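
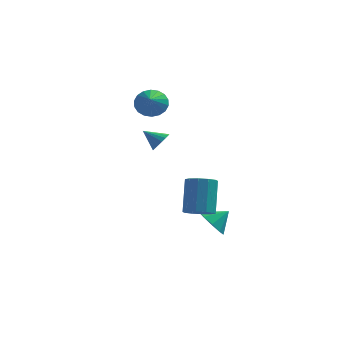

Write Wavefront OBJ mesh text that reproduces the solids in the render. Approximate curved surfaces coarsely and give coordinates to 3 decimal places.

v 1.762 -1.867 -2.451
v 2.434 -2.137 -3.066
v 2.578 -1.433 -1.749
v 2.234 -1.535 -3.205
v 1.813 -1.088 -2.992
v 1.368 -1.006 -2.525
v 1.108 -1.326 -2.024
v 1.153 -1.9 -1.722
v 1.484 -2.458 -1.761
v 1.944 -2.74 -2.123
v 2.32 -2.613 -2.638
v -2.424 3.779 3.267
v -1.919 3.427 2.583
v -2.236 2.481 4.073
v -1.639 3.613 2.816
v -1.514 3.832 3.139
v -1.57 4.04 3.487
v -1.794 4.197 3.792
v -2.144 4.271 3.992
v -2.548 4.247 4.049
v -2.929 4.131 3.95
v -3.209 3.945 3.717
v -3.333 3.727 3.394
v -3.278 3.518 3.046
v -3.053 3.362 2.741
v -2.704 3.288 2.541
v -2.299 3.311 2.484
v -1.816 3.319 0.646
v -1.418 3.272 1.208
v -2.804 3.421 1.354
v -1.429 3.596 1.146
v -1.529 3.857 0.97
v -1.694 3.995 0.719
v -1.887 3.978 0.452
v -2.064 3.81 0.229
v -2.184 3.529 0.102
v -2.219 3.201 0.099
v -2.162 2.9 0.222
v -2.026 2.695 0.442
v -1.841 2.633 0.709
v -1.651 2.728 0.961
v -1.498 2.959 1.141
v 1.455 -3.513 -0.948
v 1.96 -2.965 -1.265
v 1.871 -1.879 0.471
v 1.365 -2.427 0.788
v 1.492 -2.826 -1.376
v 1.403 -1.74 0.36
v 1.01 -2.95 -1.323
v 0.92 -1.864 0.413
v 0.697 -3.289 -1.128
v 0.608 -2.202 0.609
v 0.674 -3.713 -0.863
v 0.585 -2.627 0.873
v 0.949 -4.061 -0.631
v 0.86 -2.975 1.105
v 1.417 -4.2 -0.52
v 1.328 -3.114 1.216
v 1.9 -4.076 -0.573
v 1.81 -2.99 1.163
v 2.212 -3.738 -0.769
v 2.123 -2.651 0.968
v 2.235 -3.313 -1.033
v 2.146 -2.227 0.703
f 2 1 4
f 2 4 3
f 4 1 5
f 4 5 3
f 5 1 6
f 5 6 3
f 6 1 7
f 6 7 3
f 7 1 8
f 7 8 3
f 8 1 9
f 8 9 3
f 9 1 10
f 9 10 3
f 10 1 11
f 10 11 3
f 11 1 2
f 11 2 3
f 13 12 15
f 13 15 14
f 15 12 16
f 15 16 14
f 16 12 17
f 16 17 14
f 17 12 18
f 17 18 14
f 18 12 19
f 18 19 14
f 19 12 20
f 19 20 14
f 20 12 21
f 20 21 14
f 21 12 22
f 21 22 14
f 22 12 23
f 22 23 14
f 23 12 24
f 23 24 14
f 24 12 25
f 24 25 14
f 25 12 26
f 25 26 14
f 26 12 27
f 26 27 14
f 27 12 13
f 27 13 14
f 29 28 31
f 29 31 30
f 31 28 32
f 31 32 30
f 32 28 33
f 32 33 30
f 33 28 34
f 33 34 30
f 34 28 35
f 34 35 30
f 35 28 36
f 35 36 30
f 36 28 37
f 36 37 30
f 37 28 38
f 37 38 30
f 38 28 39
f 38 39 30
f 39 28 40
f 39 40 30
f 40 28 41
f 40 41 30
f 41 28 42
f 41 42 30
f 42 28 29
f 42 29 30
f 44 43 47
f 44 47 45
f 45 47 48
f 45 48 46
f 47 43 49
f 47 49 48
f 48 49 50
f 48 50 46
f 49 43 51
f 49 51 50
f 50 51 52
f 50 52 46
f 51 43 53
f 51 53 52
f 52 53 54
f 52 54 46
f 53 43 55
f 53 55 54
f 54 55 56
f 54 56 46
f 55 43 57
f 55 57 56
f 56 57 58
f 56 58 46
f 57 43 59
f 57 59 58
f 58 59 60
f 58 60 46
f 59 43 61
f 59 61 60
f 60 61 62
f 60 62 46
f 61 43 63
f 61 63 62
f 62 63 64
f 62 64 46
f 63 43 44
f 63 44 64
f 64 44 45
f 64 45 46



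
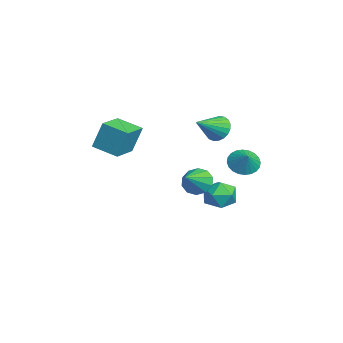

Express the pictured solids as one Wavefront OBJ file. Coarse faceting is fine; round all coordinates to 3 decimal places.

v 1.034 2.346 3.157
v 1.825 2.556 2.716
v 1.946 0.934 4.123
v 1.845 2.783 3.028
v 1.724 2.934 3.363
v 1.484 2.984 3.662
v 1.166 2.923 3.874
v 0.825 2.763 3.962
v 0.52 2.53 3.91
v 0.304 2.266 3.728
v 0.214 2.016 3.448
v 0.266 1.823 3.117
v 0.45 1.72 2.792
v 0.735 1.726 2.531
v 1.072 1.838 2.378
v 1.402 2.039 2.36
v 1.669 2.293 2.479
v 1.191 1.159 -0.907
v 1.718 1.018 -1.721
v 2.509 0.241 0.107
v 1.893 1.543 -1.473
v 1.799 1.921 -1.009
v 1.473 2.008 -0.506
v 1.039 1.771 -0.156
v 0.663 1.3 -0.093
v 0.489 0.776 -0.341
v 0.582 0.398 -0.805
v 0.908 0.311 -1.308
v 1.342 0.548 -1.658
v -1.323 -3.653 1.571
v -1.278 -3.042 3.359
v -0.357 -2.348 1.101
v -0.313 -1.737 2.889
v 0.253 -4.703 1.891
v 0.297 -4.092 3.679
v 1.218 -3.398 1.421
v 1.263 -2.787 3.209
v 0.944 3.882 0.334
v 1.422 3.15 -0.108
v 1.816 3.938 1.186
v 1.574 3.454 -0.283
v 1.629 3.824 -0.364
v 1.58 4.202 -0.339
v 1.435 4.532 -0.211
v 1.214 4.763 -0
v 0.953 4.859 0.261
v 0.69 4.807 0.534
v 0.466 4.614 0.776
v 0.314 4.31 0.951
v 0.259 3.94 1.032
v 0.308 3.562 1.007
v 0.453 3.232 0.879
v 0.674 3.002 0.669
v 0.935 2.905 0.407
v 1.198 2.957 0.135
v -1.773 3.461 -3.524
v -1.134 3.82 -2.63
v -0.746 1.9 -3.63
v -0.107 2.259 -2.736
v -1.21 1.951 -2.572
v -1.844 2.916 -2.506
v -0.036 2.804 -3.754
v -0.67 3.769 -3.688
v -0.06 3.415 -2.772
v -0.786 2.888 -2.041
v -1.094 2.832 -4.219
v -1.82 2.305 -3.488
f 2 1 4
f 2 4 3
f 4 1 5
f 4 5 3
f 5 1 6
f 5 6 3
f 6 1 7
f 6 7 3
f 7 1 8
f 7 8 3
f 8 1 9
f 8 9 3
f 9 1 10
f 9 10 3
f 10 1 11
f 10 11 3
f 11 1 12
f 11 12 3
f 12 1 13
f 12 13 3
f 13 1 14
f 13 14 3
f 14 1 15
f 14 15 3
f 15 1 16
f 15 16 3
f 16 1 17
f 16 17 3
f 17 1 2
f 17 2 3
f 19 18 21
f 19 21 20
f 21 18 22
f 21 22 20
f 22 18 23
f 22 23 20
f 23 18 24
f 23 24 20
f 24 18 25
f 24 25 20
f 25 18 26
f 25 26 20
f 26 18 27
f 26 27 20
f 27 18 28
f 27 28 20
f 28 18 29
f 28 29 20
f 29 18 19
f 29 19 20
f 31 33 30
f 34 31 30
f 30 33 32
f 32 34 30
f 31 37 33
f 35 31 34
f 35 37 31
f 33 37 32
f 36 34 32
f 32 37 36
f 36 35 34
f 37 35 36
f 39 38 41
f 39 41 40
f 41 38 42
f 41 42 40
f 42 38 43
f 42 43 40
f 43 38 44
f 43 44 40
f 44 38 45
f 44 45 40
f 45 38 46
f 45 46 40
f 46 38 47
f 46 47 40
f 47 38 48
f 47 48 40
f 48 38 49
f 48 49 40
f 49 38 50
f 49 50 40
f 50 38 51
f 50 51 40
f 51 38 52
f 51 52 40
f 52 38 53
f 52 53 40
f 53 38 54
f 53 54 40
f 54 38 55
f 54 55 40
f 55 38 39
f 55 39 40
f 56 67 61
f 56 61 57
f 56 57 63
f 56 63 66
f 56 66 67
f 57 61 65
f 61 67 60
f 67 66 58
f 66 63 62
f 63 57 64
f 59 65 60
f 59 60 58
f 59 58 62
f 59 62 64
f 59 64 65
f 60 65 61
f 58 60 67
f 62 58 66
f 64 62 63
f 65 64 57



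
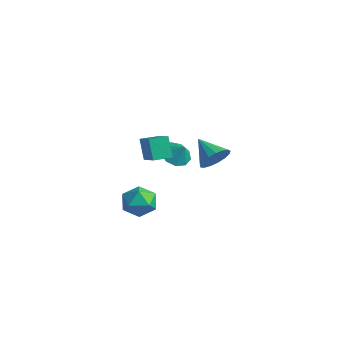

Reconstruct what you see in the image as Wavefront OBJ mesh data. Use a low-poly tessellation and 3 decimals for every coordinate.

v 1.349 -2.959 3.224
v 2.95 -3.578 4.232
v 1.707 -2.004 3.243
v 3.307 -2.622 4.251
v 1.993 -3.178 2.069
v 3.593 -3.796 3.077
v 2.35 -2.222 2.088
v 3.951 -2.841 3.096
v -1.7 -0.77 -2.913
v -0.657 -0.436 -3.058
v -1.463 -2.044 -4.142
v -0.42 -1.71 -4.287
v -0.717 -2.198 -3.342
v -0.864 -1.411 -2.583
v -1.256 -1.069 -4.617
v -1.403 -0.282 -3.858
v -0.383 -0.621 -4.112
v -0.05 -1.319 -3.324
v -2.07 -1.161 -3.876
v -1.737 -1.859 -3.088
v 1.097 2.267 -0.474
v 1.555 1.934 0.326
v -0.377 2.273 0.374
v 1.581 2.4 0.368
v 1.496 2.836 0.217
v 1.32 3.142 -0.092
v 1.092 3.247 -0.488
v 0.866 3.128 -0.881
v 0.692 2.811 -1.181
v 0.611 2.37 -1.319
v 0.642 1.906 -1.263
v 0.776 1.524 -1.026
v 0.984 1.312 -0.663
v 1.218 1.319 -0.256
v 1.424 1.544 0.101
v 0.935 -0.276 0.803
v 1.396 0.358 0.402
v 1.545 -0.204 1.617
v 0.945 0.6 0.719
v 0.489 0.433 1.074
v 0.242 -0.067 1.303
v 0.319 -0.664 1.297
v 0.685 -1.079 1.06
v 1.168 -1.118 0.703
v 1.542 -0.764 0.392
v 1.632 -0.18 0.273
f 2 4 1
f 5 2 1
f 1 4 3
f 3 5 1
f 2 8 4
f 6 2 5
f 6 8 2
f 4 8 3
f 7 5 3
f 3 8 7
f 7 6 5
f 8 6 7
f 9 20 14
f 9 14 10
f 9 10 16
f 9 16 19
f 9 19 20
f 10 14 18
f 14 20 13
f 20 19 11
f 19 16 15
f 16 10 17
f 12 18 13
f 12 13 11
f 12 11 15
f 12 15 17
f 12 17 18
f 13 18 14
f 11 13 20
f 15 11 19
f 17 15 16
f 18 17 10
f 22 21 24
f 22 24 23
f 24 21 25
f 24 25 23
f 25 21 26
f 25 26 23
f 26 21 27
f 26 27 23
f 27 21 28
f 27 28 23
f 28 21 29
f 28 29 23
f 29 21 30
f 29 30 23
f 30 21 31
f 30 31 23
f 31 21 32
f 31 32 23
f 32 21 33
f 32 33 23
f 33 21 34
f 33 34 23
f 34 21 35
f 34 35 23
f 35 21 22
f 35 22 23
f 37 36 39
f 37 39 38
f 39 36 40
f 39 40 38
f 40 36 41
f 40 41 38
f 41 36 42
f 41 42 38
f 42 36 43
f 42 43 38
f 43 36 44
f 43 44 38
f 44 36 45
f 44 45 38
f 45 36 46
f 45 46 38
f 46 36 37
f 46 37 38



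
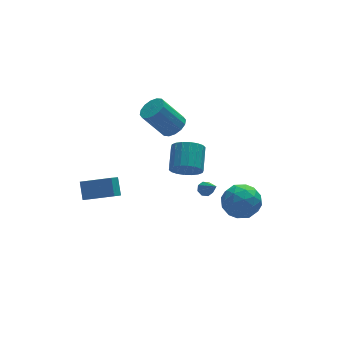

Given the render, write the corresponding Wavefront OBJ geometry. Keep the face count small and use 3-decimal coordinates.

v 3.489 0.183 -2.443
v 4.406 -0.517 -2.08
v 2.594 -1.383 -3.2
v 3.511 -2.083 -2.837
v 2.769 -1.587 -2.021
v 3.322 -0.619 -1.553
v 3.678 -1.281 -3.727
v 4.231 -0.313 -3.259
v 4.522 -1.422 -2.873
v 3.961 -1.611 -1.819
v 3.039 -0.289 -3.461
v 2.478 -0.478 -2.407
v 4.026 -0.03 -2.195
v 2.974 -1.87 -3.085
v 2.538 -1.579 -2.606
v 3.077 -1.99 -2.392
v 3.389 -0.089 -1.885
v 3.928 -0.501 -1.672
v 2.966 -1.13 -1.638
v 3.072 -1.399 -3.608
v 3.611 -1.811 -3.395
v 3.923 0.09 -2.888
v 4.462 -0.321 -2.674
v 4.034 -0.77 -3.642
v 4.634 -0.973 -2.448
v 4.107 -1.893 -2.893
v 4.205 -1.422 -3.416
v 4.531 -0.853 -3.141
v 4.303 -1.084 -1.828
v 3.777 -2.004 -2.273
v 3.341 -1.713 -1.794
v 3.666 -1.144 -1.519
v 4.372 -1.616 -2.295
v 3.223 0.104 -3.007
v 2.697 -0.816 -3.452
v 3.334 -0.756 -3.761
v 3.659 -0.187 -3.486
v 2.893 -0.007 -2.387
v 2.366 -0.927 -2.832
v 2.469 -1.047 -2.139
v 2.795 -0.478 -1.864
v 2.628 -0.284 -2.985
v -0.673 -3.451 3.345
v -0.062 -3.985 3.735
v 0.503 -2.764 4.524
v -0.107 -2.229 4.135
v 0.127 -3.859 3.405
v 0.692 -2.638 4.194
v 0.158 -3.653 3.064
v 0.723 -2.431 3.853
v 0.024 -3.406 2.778
v 0.589 -2.185 3.567
v -0.247 -3.168 2.604
v 0.318 -1.947 3.393
v -0.603 -2.987 2.577
v -0.038 -1.765 3.367
v -0.973 -2.897 2.703
v -0.408 -1.675 3.492
v -1.283 -2.916 2.956
v -0.718 -1.695 3.745
v -1.472 -3.042 3.286
v -0.907 -1.821 4.075
v -1.503 -3.249 3.627
v -0.938 -2.027 4.416
v -1.369 -3.495 3.913
v -0.804 -2.274 4.702
v -1.098 -3.733 4.087
v -0.533 -2.512 4.876
v -0.742 -3.915 4.113
v -0.177 -2.693 4.903
v -0.372 -4.005 3.988
v 0.193 -2.783 4.777
v 0.519 1.712 2.589
v 1.014 2.324 2.82
v -0.124 2.64 4.421
v -0.619 2.028 4.191
v 0.719 2.507 2.575
v -0.418 2.823 4.176
v 0.372 2.477 2.333
v -0.766 2.793 3.935
v 0.063 2.242 2.161
v -1.075 2.558 3.762
v -0.123 1.865 2.103
v -1.261 2.181 3.704
v -0.137 1.447 2.175
v -1.275 1.763 3.777
v 0.024 1.1 2.359
v -1.114 1.416 3.96
v 0.318 0.917 2.604
v -0.819 1.233 4.205
v 0.666 0.947 2.845
v -0.472 1.263 4.447
v 0.975 1.182 3.018
v -0.163 1.498 4.619
v 1.161 1.559 3.076
v 0.023 1.875 4.677
v 1.175 1.977 3.003
v 0.037 2.293 4.605
v -3.766 3.744 -4.187
v -4.373 3.078 -3.505
v -3.656 4.563 -3.289
v -4.263 3.897 -2.607
v -2.197 2.903 -3.613
v -2.804 2.237 -2.931
v -2.087 3.722 -2.715
v -2.694 3.056 -2.033
v 2.38 1.642 -3.377
v 2.877 1.699 -3.393
v 2.56 0.438 -2.203
v 2.711 1.927 -3.134
v 2.352 1.988 -3.017
v 2.009 1.846 -3.111
v 1.884 1.584 -3.36
v 2.05 1.356 -3.619
v 2.409 1.295 -3.736
v 2.751 1.438 -3.642
f 1 38 17
f 38 12 41
f 17 41 6
f 38 41 17
f 1 17 13
f 17 6 18
f 13 18 2
f 17 18 13
f 1 13 22
f 13 2 23
f 22 23 8
f 13 23 22
f 1 22 34
f 22 8 37
f 34 37 11
f 22 37 34
f 1 34 38
f 34 11 42
f 38 42 12
f 34 42 38
f 2 18 29
f 18 6 32
f 29 32 10
f 18 32 29
f 6 41 19
f 41 12 40
f 19 40 5
f 41 40 19
f 12 42 39
f 42 11 35
f 39 35 3
f 42 35 39
f 11 37 36
f 37 8 24
f 36 24 7
f 37 24 36
f 8 23 28
f 23 2 25
f 28 25 9
f 23 25 28
f 4 30 16
f 30 10 31
f 16 31 5
f 30 31 16
f 4 16 14
f 16 5 15
f 14 15 3
f 16 15 14
f 4 14 21
f 14 3 20
f 21 20 7
f 14 20 21
f 4 21 26
f 21 7 27
f 26 27 9
f 21 27 26
f 4 26 30
f 26 9 33
f 30 33 10
f 26 33 30
f 5 31 19
f 31 10 32
f 19 32 6
f 31 32 19
f 3 15 39
f 15 5 40
f 39 40 12
f 15 40 39
f 7 20 36
f 20 3 35
f 36 35 11
f 20 35 36
f 9 27 28
f 27 7 24
f 28 24 8
f 27 24 28
f 10 33 29
f 33 9 25
f 29 25 2
f 33 25 29
f 44 43 47
f 44 47 45
f 45 47 48
f 45 48 46
f 47 43 49
f 47 49 48
f 48 49 50
f 48 50 46
f 49 43 51
f 49 51 50
f 50 51 52
f 50 52 46
f 51 43 53
f 51 53 52
f 52 53 54
f 52 54 46
f 53 43 55
f 53 55 54
f 54 55 56
f 54 56 46
f 55 43 57
f 55 57 56
f 56 57 58
f 56 58 46
f 57 43 59
f 57 59 58
f 58 59 60
f 58 60 46
f 59 43 61
f 59 61 60
f 60 61 62
f 60 62 46
f 61 43 63
f 61 63 62
f 62 63 64
f 62 64 46
f 63 43 65
f 63 65 64
f 64 65 66
f 64 66 46
f 65 43 67
f 65 67 66
f 66 67 68
f 66 68 46
f 67 43 69
f 67 69 68
f 68 69 70
f 68 70 46
f 69 43 71
f 69 71 70
f 70 71 72
f 70 72 46
f 71 43 44
f 71 44 72
f 72 44 45
f 72 45 46
f 74 73 77
f 74 77 75
f 75 77 78
f 75 78 76
f 77 73 79
f 77 79 78
f 78 79 80
f 78 80 76
f 79 73 81
f 79 81 80
f 80 81 82
f 80 82 76
f 81 73 83
f 81 83 82
f 82 83 84
f 82 84 76
f 83 73 85
f 83 85 84
f 84 85 86
f 84 86 76
f 85 73 87
f 85 87 86
f 86 87 88
f 86 88 76
f 87 73 89
f 87 89 88
f 88 89 90
f 88 90 76
f 89 73 91
f 89 91 90
f 90 91 92
f 90 92 76
f 91 73 93
f 91 93 92
f 92 93 94
f 92 94 76
f 93 73 95
f 93 95 94
f 94 95 96
f 94 96 76
f 95 73 97
f 95 97 96
f 96 97 98
f 96 98 76
f 97 73 74
f 97 74 98
f 98 74 75
f 98 75 76
f 100 102 99
f 103 100 99
f 99 102 101
f 101 103 99
f 100 106 102
f 104 100 103
f 104 106 100
f 102 106 101
f 105 103 101
f 101 106 105
f 105 104 103
f 106 104 105
f 108 107 110
f 108 110 109
f 110 107 111
f 110 111 109
f 111 107 112
f 111 112 109
f 112 107 113
f 112 113 109
f 113 107 114
f 113 114 109
f 114 107 115
f 114 115 109
f 115 107 116
f 115 116 109
f 116 107 108
f 116 108 109



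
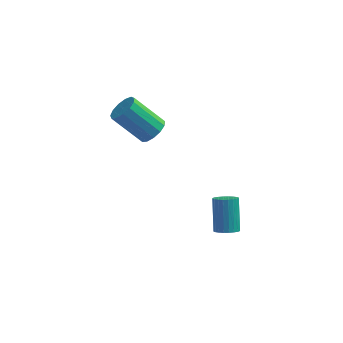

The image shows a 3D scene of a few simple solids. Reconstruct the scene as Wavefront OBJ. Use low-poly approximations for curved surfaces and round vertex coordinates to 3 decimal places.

v -2.427 1.529 1.578
v -2.005 1.041 2.034
v -3.471 1.163 3.519
v -3.893 1.651 3.062
v -1.871 1.454 2.133
v -3.337 1.576 3.618
v -1.912 1.89 2.056
v -3.378 2.012 3.541
v -2.118 2.212 1.827
v -3.584 2.334 3.312
v -2.421 2.317 1.519
v -3.887 2.439 3.003
v -2.726 2.172 1.229
v -4.192 2.294 2.714
v -2.937 1.823 1.05
v -4.403 1.944 2.535
v -2.985 1.38 1.039
v -4.451 1.502 2.523
v -2.856 0.985 1.198
v -4.322 1.107 2.683
v -2.591 0.763 1.478
v -4.057 0.885 2.963
v -2.274 0.784 1.79
v -3.74 0.906 3.275
v 1.373 -0.345 -3.937
v 1.987 -0.17 -3.983
v 1.781 0.94 -2.53
v 1.167 0.765 -2.483
v 1.876 0 -4.129
v 1.67 1.11 -2.676
v 1.689 0.118 -4.245
v 1.483 1.228 -2.792
v 1.454 0.165 -4.315
v 1.248 1.275 -2.861
v 1.207 0.135 -4.326
v 1 1.244 -2.873
v 0.984 0.031 -4.279
v 0.778 1.141 -2.826
v 0.821 -0.13 -4.179
v 0.615 0.98 -2.726
v 0.742 -0.323 -4.043
v 0.536 0.787 -2.59
v 0.759 -0.52 -3.89
v 0.553 0.59 -2.437
v 0.87 -0.69 -3.744
v 0.664 0.42 -2.291
v 1.057 -0.808 -3.628
v 0.851 0.302 -2.175
v 1.292 -0.855 -3.559
v 1.086 0.255 -2.105
v 1.54 -0.824 -3.547
v 1.333 0.285 -2.094
v 1.762 -0.721 -3.594
v 1.556 0.389 -2.141
v 1.925 -0.56 -3.694
v 1.719 0.55 -2.241
v 2.004 -0.367 -3.83
v 1.798 0.743 -2.377
f 2 1 5
f 2 5 3
f 3 5 6
f 3 6 4
f 5 1 7
f 5 7 6
f 6 7 8
f 6 8 4
f 7 1 9
f 7 9 8
f 8 9 10
f 8 10 4
f 9 1 11
f 9 11 10
f 10 11 12
f 10 12 4
f 11 1 13
f 11 13 12
f 12 13 14
f 12 14 4
f 13 1 15
f 13 15 14
f 14 15 16
f 14 16 4
f 15 1 17
f 15 17 16
f 16 17 18
f 16 18 4
f 17 1 19
f 17 19 18
f 18 19 20
f 18 20 4
f 19 1 21
f 19 21 20
f 20 21 22
f 20 22 4
f 21 1 23
f 21 23 22
f 22 23 24
f 22 24 4
f 23 1 2
f 23 2 24
f 24 2 3
f 24 3 4
f 26 25 29
f 26 29 27
f 27 29 30
f 27 30 28
f 29 25 31
f 29 31 30
f 30 31 32
f 30 32 28
f 31 25 33
f 31 33 32
f 32 33 34
f 32 34 28
f 33 25 35
f 33 35 34
f 34 35 36
f 34 36 28
f 35 25 37
f 35 37 36
f 36 37 38
f 36 38 28
f 37 25 39
f 37 39 38
f 38 39 40
f 38 40 28
f 39 25 41
f 39 41 40
f 40 41 42
f 40 42 28
f 41 25 43
f 41 43 42
f 42 43 44
f 42 44 28
f 43 25 45
f 43 45 44
f 44 45 46
f 44 46 28
f 45 25 47
f 45 47 46
f 46 47 48
f 46 48 28
f 47 25 49
f 47 49 48
f 48 49 50
f 48 50 28
f 49 25 51
f 49 51 50
f 50 51 52
f 50 52 28
f 51 25 53
f 51 53 52
f 52 53 54
f 52 54 28
f 53 25 55
f 53 55 54
f 54 55 56
f 54 56 28
f 55 25 57
f 55 57 56
f 56 57 58
f 56 58 28
f 57 25 26
f 57 26 58
f 58 26 27
f 58 27 28



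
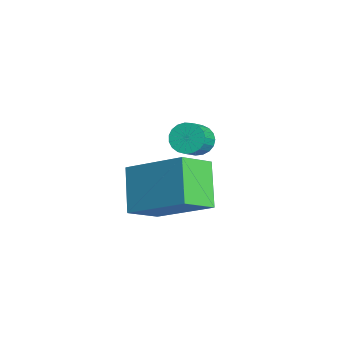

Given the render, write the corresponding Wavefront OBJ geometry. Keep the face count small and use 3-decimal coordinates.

v 1.307 -1.182 -2.245
v 2.634 0.042 -1.115
v 0.986 -0.194 -2.939
v 2.312 1.031 -1.809
v 2.468 -1.511 -3.251
v 3.794 -0.286 -2.121
v 2.146 -0.522 -3.945
v 3.473 0.702 -2.815
v -0.533 1.62 -3.103
v -0.107 1.652 -3.465
v 0.499 1.113 -2.799
v 0.073 1.08 -2.437
v -0.077 1.844 -3.337
v 0.53 1.305 -2.671
v -0.125 1.998 -3.168
v 0.481 1.458 -2.503
v -0.244 2.086 -2.989
v 0.362 1.546 -2.323
v -0.413 2.093 -2.829
v 0.193 1.553 -2.163
v -0.603 2.019 -2.716
v 0.004 1.479 -2.05
v -0.781 1.875 -2.67
v -0.174 1.336 -2.005
v -0.916 1.688 -2.699
v -0.309 1.148 -2.034
v -0.984 1.488 -2.798
v -0.378 0.949 -2.132
v -0.975 1.312 -2.95
v -0.369 0.772 -2.284
v -0.89 1.189 -3.128
v -0.283 0.649 -2.462
v -0.743 1.14 -3.301
v -0.136 0.6 -2.636
v -0.559 1.174 -3.441
v 0.048 0.634 -2.775
v -0.371 1.285 -3.522
v 0.235 0.746 -2.856
v -0.212 1.455 -3.53
v 0.395 0.915 -2.865
f 2 4 1
f 5 2 1
f 1 4 3
f 3 5 1
f 2 8 4
f 6 2 5
f 6 8 2
f 4 8 3
f 7 5 3
f 3 8 7
f 7 6 5
f 8 6 7
f 10 9 13
f 10 13 11
f 11 13 14
f 11 14 12
f 13 9 15
f 13 15 14
f 14 15 16
f 14 16 12
f 15 9 17
f 15 17 16
f 16 17 18
f 16 18 12
f 17 9 19
f 17 19 18
f 18 19 20
f 18 20 12
f 19 9 21
f 19 21 20
f 20 21 22
f 20 22 12
f 21 9 23
f 21 23 22
f 22 23 24
f 22 24 12
f 23 9 25
f 23 25 24
f 24 25 26
f 24 26 12
f 25 9 27
f 25 27 26
f 26 27 28
f 26 28 12
f 27 9 29
f 27 29 28
f 28 29 30
f 28 30 12
f 29 9 31
f 29 31 30
f 30 31 32
f 30 32 12
f 31 9 33
f 31 33 32
f 32 33 34
f 32 34 12
f 33 9 35
f 33 35 34
f 34 35 36
f 34 36 12
f 35 9 37
f 35 37 36
f 36 37 38
f 36 38 12
f 37 9 39
f 37 39 38
f 38 39 40
f 38 40 12
f 39 9 10
f 39 10 40
f 40 10 11
f 40 11 12



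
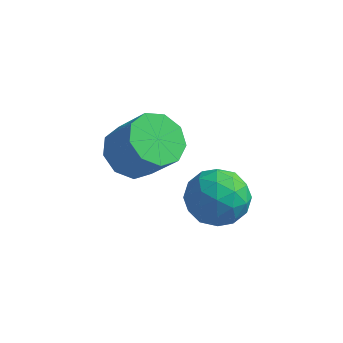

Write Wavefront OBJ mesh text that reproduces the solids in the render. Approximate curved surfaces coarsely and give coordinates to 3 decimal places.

v 0.69 -3.413 0.175
v 1.385 -2.847 -0.241
v 1.215 -4.673 -0.659
v 1.91 -4.107 -1.075
v 1.966 -4.332 -0.115
v 1.642 -3.554 0.401
v 0.958 -3.966 -1.301
v 0.634 -3.188 -0.785
v 1.551 -3.189 -1.154
v 2.174 -3.415 -0.42
v 0.426 -4.105 -0.48
v 1.049 -4.331 0.254
v 0.992 -3.02 0.04
v 1.608 -4.5 -0.94
v 1.642 -4.633 -0.376
v 2.05 -4.3 -0.621
v 1.142 -3.435 0.418
v 1.551 -3.102 0.173
v 1.893 -3.975 0.247
v 1.049 -4.418 -1.073
v 1.458 -4.085 -1.318
v 0.55 -3.22 -0.279
v 0.958 -2.887 -0.524
v 0.707 -3.545 -1.147
v 1.498 -2.888 -0.741
v 1.806 -3.628 -1.231
v 1.246 -3.546 -1.364
v 1.056 -3.088 -1.061
v 1.864 -3.021 -0.31
v 2.172 -3.761 -0.8
v 2.205 -3.894 -0.236
v 2.015 -3.436 0.068
v 1.961 -3.222 -0.846
v 0.428 -3.759 -0.1
v 0.736 -4.499 -0.59
v 0.585 -4.084 -0.968
v 0.395 -3.626 -0.664
v 0.794 -3.892 0.331
v 1.102 -4.632 -0.159
v 1.544 -4.432 0.161
v 1.354 -3.974 0.464
v 0.639 -4.298 -0.054
v -1.722 -2.822 -0.417
v -1.046 -2.368 -0.866
v -0.121 -2.585 0.308
v -0.798 -3.038 0.757
v -1.389 -1.96 -0.52
v -0.464 -2.176 0.654
v -1.888 -1.954 -0.126
v -0.964 -2.171 1.048
v -2.31 -2.354 0.132
v -1.385 -2.571 1.306
v -2.457 -2.973 0.133
v -1.532 -3.19 1.307
v -2.26 -3.521 -0.123
v -1.335 -3.738 1.051
v -1.811 -3.742 -0.517
v -0.887 -3.959 0.657
v -1.321 -3.532 -0.864
v -0.397 -3.749 0.31
v -1.019 -2.989 -1.002
v -0.094 -3.206 0.172
f 1 38 17
f 38 12 41
f 17 41 6
f 38 41 17
f 1 17 13
f 17 6 18
f 13 18 2
f 17 18 13
f 1 13 22
f 13 2 23
f 22 23 8
f 13 23 22
f 1 22 34
f 22 8 37
f 34 37 11
f 22 37 34
f 1 34 38
f 34 11 42
f 38 42 12
f 34 42 38
f 2 18 29
f 18 6 32
f 29 32 10
f 18 32 29
f 6 41 19
f 41 12 40
f 19 40 5
f 41 40 19
f 12 42 39
f 42 11 35
f 39 35 3
f 42 35 39
f 11 37 36
f 37 8 24
f 36 24 7
f 37 24 36
f 8 23 28
f 23 2 25
f 28 25 9
f 23 25 28
f 4 30 16
f 30 10 31
f 16 31 5
f 30 31 16
f 4 16 14
f 16 5 15
f 14 15 3
f 16 15 14
f 4 14 21
f 14 3 20
f 21 20 7
f 14 20 21
f 4 21 26
f 21 7 27
f 26 27 9
f 21 27 26
f 4 26 30
f 26 9 33
f 30 33 10
f 26 33 30
f 5 31 19
f 31 10 32
f 19 32 6
f 31 32 19
f 3 15 39
f 15 5 40
f 39 40 12
f 15 40 39
f 7 20 36
f 20 3 35
f 36 35 11
f 20 35 36
f 9 27 28
f 27 7 24
f 28 24 8
f 27 24 28
f 10 33 29
f 33 9 25
f 29 25 2
f 33 25 29
f 44 43 47
f 44 47 45
f 45 47 48
f 45 48 46
f 47 43 49
f 47 49 48
f 48 49 50
f 48 50 46
f 49 43 51
f 49 51 50
f 50 51 52
f 50 52 46
f 51 43 53
f 51 53 52
f 52 53 54
f 52 54 46
f 53 43 55
f 53 55 54
f 54 55 56
f 54 56 46
f 55 43 57
f 55 57 56
f 56 57 58
f 56 58 46
f 57 43 59
f 57 59 58
f 58 59 60
f 58 60 46
f 59 43 61
f 59 61 60
f 60 61 62
f 60 62 46
f 61 43 44
f 61 44 62
f 62 44 45
f 62 45 46



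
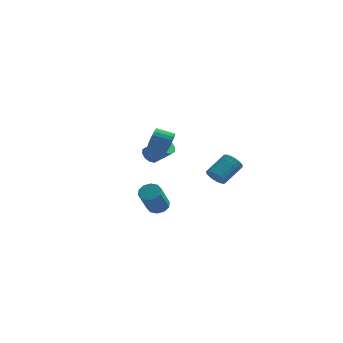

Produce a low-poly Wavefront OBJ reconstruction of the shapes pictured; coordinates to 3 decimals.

v 1.387 2.662 -1.211
v 1.929 2.601 -1.6
v 2.675 3.737 -0.738
v 2.133 3.798 -0.349
v 1.771 2.811 -1.74
v 2.517 3.947 -0.877
v 1.536 2.992 -1.775
v 2.282 4.128 -0.913
v 1.272 3.107 -1.698
v 2.018 4.244 -0.836
v 1.031 3.134 -1.525
v 1.777 4.271 -0.663
v 0.86 3.068 -1.29
v 1.606 4.204 -0.428
v 0.793 2.921 -1.039
v 1.54 4.057 -0.177
v 0.845 2.723 -0.822
v 1.591 3.859 0.04
v 1.003 2.513 -0.683
v 1.749 3.649 0.18
v 1.238 2.332 -0.647
v 1.984 3.468 0.215
v 1.502 2.216 -0.724
v 2.248 3.353 0.138
v 1.743 2.189 -0.897
v 2.489 3.326 -0.035
v 1.914 2.256 -1.132
v 2.66 3.392 -0.27
v 1.98 2.403 -1.383
v 2.727 3.539 -0.521
v -2.658 3.781 -0.394
v -2.332 3.505 -0.843
v -1.276 3.243 0.084
v -1.602 3.519 0.534
v -2.241 3.877 -0.842
v -1.184 3.615 0.085
v -2.309 4.213 -0.669
v -1.253 3.951 0.258
v -2.511 4.383 -0.392
v -1.454 4.121 0.536
v -2.769 4.324 -0.115
v -1.712 4.062 0.813
v -2.984 4.057 0.056
v -1.928 3.795 0.983
v -3.076 3.685 0.055
v -2.019 3.423 0.982
v -3.007 3.349 -0.118
v -1.951 3.087 0.809
v -2.806 3.179 -0.396
v -1.749 2.917 0.532
v -2.548 3.238 -0.673
v -1.491 2.976 0.255
v -0.391 -3.16 -0.838
v 0.045 -3.573 -1.06
v -0.154 -4.553 0.376
v -0.589 -4.14 0.598
v 0.234 -3.299 -0.846
v 0.035 -4.279 0.589
v 0.185 -2.971 -0.63
v -0.014 -3.952 0.806
v -0.085 -2.716 -0.493
v -0.283 -3.697 0.943
v -0.471 -2.63 -0.487
v -0.669 -3.611 0.948
v -0.826 -2.747 -0.616
v -1.025 -3.727 0.82
v -1.015 -3.021 -0.829
v -1.214 -4.001 0.606
v -0.966 -3.348 -1.046
v -1.165 -4.329 0.39
v -0.697 -3.603 -1.183
v -0.895 -4.584 0.253
v -0.311 -3.689 -1.188
v -0.509 -4.67 0.247
v -0.649 0.535 2.153
v -0.455 0.232 2.754
v -1.478 0.203 3.068
v -1.671 0.505 2.467
v -0.443 0.515 2.821
v -1.465 0.486 3.136
v -0.466 0.801 2.774
v -1.488 0.772 3.088
v -0.52 1.041 2.618
v -1.542 1.012 2.933
v -0.597 1.194 2.383
v -1.619 1.164 2.697
v -0.683 1.232 2.107
v -1.705 1.203 2.422
v -0.763 1.15 1.84
v -1.785 1.121 2.154
v -0.823 0.962 1.626
v -1.845 0.933 1.941
v -0.853 0.699 1.504
v -1.875 0.67 1.818
v -0.848 0.409 1.494
v -1.87 0.379 1.808
v -0.808 0.14 1.597
v -1.831 0.11 1.912
v -0.741 -0.061 1.797
v -1.763 -0.09 2.112
v -0.658 -0.159 2.058
v -1.68 -0.188 2.373
v -0.573 -0.137 2.336
v -1.596 -0.166 2.65
v -0.502 0.002 2.582
v -1.524 -0.028 2.896
f 2 1 5
f 2 5 3
f 3 5 6
f 3 6 4
f 5 1 7
f 5 7 6
f 6 7 8
f 6 8 4
f 7 1 9
f 7 9 8
f 8 9 10
f 8 10 4
f 9 1 11
f 9 11 10
f 10 11 12
f 10 12 4
f 11 1 13
f 11 13 12
f 12 13 14
f 12 14 4
f 13 1 15
f 13 15 14
f 14 15 16
f 14 16 4
f 15 1 17
f 15 17 16
f 16 17 18
f 16 18 4
f 17 1 19
f 17 19 18
f 18 19 20
f 18 20 4
f 19 1 21
f 19 21 20
f 20 21 22
f 20 22 4
f 21 1 23
f 21 23 22
f 22 23 24
f 22 24 4
f 23 1 25
f 23 25 24
f 24 25 26
f 24 26 4
f 25 1 27
f 25 27 26
f 26 27 28
f 26 28 4
f 27 1 29
f 27 29 28
f 28 29 30
f 28 30 4
f 29 1 2
f 29 2 30
f 30 2 3
f 30 3 4
f 32 31 35
f 32 35 33
f 33 35 36
f 33 36 34
f 35 31 37
f 35 37 36
f 36 37 38
f 36 38 34
f 37 31 39
f 37 39 38
f 38 39 40
f 38 40 34
f 39 31 41
f 39 41 40
f 40 41 42
f 40 42 34
f 41 31 43
f 41 43 42
f 42 43 44
f 42 44 34
f 43 31 45
f 43 45 44
f 44 45 46
f 44 46 34
f 45 31 47
f 45 47 46
f 46 47 48
f 46 48 34
f 47 31 49
f 47 49 48
f 48 49 50
f 48 50 34
f 49 31 51
f 49 51 50
f 50 51 52
f 50 52 34
f 51 31 32
f 51 32 52
f 52 32 33
f 52 33 34
f 54 53 57
f 54 57 55
f 55 57 58
f 55 58 56
f 57 53 59
f 57 59 58
f 58 59 60
f 58 60 56
f 59 53 61
f 59 61 60
f 60 61 62
f 60 62 56
f 61 53 63
f 61 63 62
f 62 63 64
f 62 64 56
f 63 53 65
f 63 65 64
f 64 65 66
f 64 66 56
f 65 53 67
f 65 67 66
f 66 67 68
f 66 68 56
f 67 53 69
f 67 69 68
f 68 69 70
f 68 70 56
f 69 53 71
f 69 71 70
f 70 71 72
f 70 72 56
f 71 53 73
f 71 73 72
f 72 73 74
f 72 74 56
f 73 53 54
f 73 54 74
f 74 54 55
f 74 55 56
f 76 75 79
f 76 79 77
f 77 79 80
f 77 80 78
f 79 75 81
f 79 81 80
f 80 81 82
f 80 82 78
f 81 75 83
f 81 83 82
f 82 83 84
f 82 84 78
f 83 75 85
f 83 85 84
f 84 85 86
f 84 86 78
f 85 75 87
f 85 87 86
f 86 87 88
f 86 88 78
f 87 75 89
f 87 89 88
f 88 89 90
f 88 90 78
f 89 75 91
f 89 91 90
f 90 91 92
f 90 92 78
f 91 75 93
f 91 93 92
f 92 93 94
f 92 94 78
f 93 75 95
f 93 95 94
f 94 95 96
f 94 96 78
f 95 75 97
f 95 97 96
f 96 97 98
f 96 98 78
f 97 75 99
f 97 99 98
f 98 99 100
f 98 100 78
f 99 75 101
f 99 101 100
f 100 101 102
f 100 102 78
f 101 75 103
f 101 103 102
f 102 103 104
f 102 104 78
f 103 75 105
f 103 105 104
f 104 105 106
f 104 106 78
f 105 75 76
f 105 76 106
f 106 76 77
f 106 77 78



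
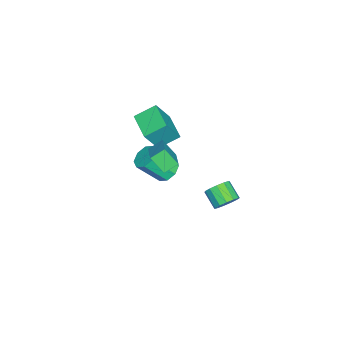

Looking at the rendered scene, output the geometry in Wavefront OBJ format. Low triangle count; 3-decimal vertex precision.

v -1.89 -3.037 0.75
v -2.491 -2.062 1.385
v -0.652 -2.095 0.475
v -1.254 -1.119 1.11
v -1.186 -3.541 2.19
v -1.788 -2.565 2.825
v 0.051 -2.598 1.915
v -0.55 -1.623 2.55
v 2.72 -1.515 3.738
v 2.27 -0.949 4.165
v 2.867 -0.793 2.935
v 2.417 -0.226 3.362
v 4.103 -0.974 4.478
v 3.653 -0.407 4.905
v 4.25 -0.251 3.675
v 3.8 0.315 4.102
v -0.326 1.622 -2.763
v 0.267 1.409 -2.416
v -0.34 0.704 -1.81
v -0.934 0.918 -2.157
v 0.117 1.721 -2.204
v -0.49 1.016 -1.598
v -0.174 2.001 -2.169
v -0.782 1.296 -1.564
v -0.514 2.161 -2.323
v -1.121 1.456 -1.718
v -0.794 2.15 -2.617
v -1.401 1.445 -2.011
v -0.925 1.972 -2.957
v -1.533 1.267 -2.351
v -0.867 1.682 -3.235
v -1.474 0.978 -2.629
v -0.636 1.374 -3.363
v -1.244 0.669 -2.758
v -0.308 1.144 -3.301
v -0.915 0.44 -2.695
v 0.015 1.067 -3.068
v -0.592 0.362 -2.462
v 0.229 1.165 -2.738
v -0.378 0.46 -2.132
v -1.612 -1.895 -2.271
v -0.884 -1.701 -2.368
v -0.42 -2.79 -1.066
v -1.148 -2.985 -0.969
v -1.157 -1.359 -1.985
v -0.692 -2.448 -0.683
v -1.696 -1.331 -1.769
v -1.232 -2.42 -0.467
v -2.186 -1.634 -1.847
v -1.722 -2.723 -0.545
v -2.34 -2.09 -2.174
v -1.876 -3.179 -0.872
v -2.068 -2.432 -2.557
v -1.603 -3.521 -1.255
v -1.528 -2.46 -2.773
v -1.064 -3.549 -1.471
v -1.038 -2.157 -2.695
v -0.574 -3.246 -1.393
f 2 4 1
f 5 2 1
f 1 4 3
f 3 5 1
f 2 8 4
f 6 2 5
f 6 8 2
f 4 8 3
f 7 5 3
f 3 8 7
f 7 6 5
f 8 6 7
f 10 12 9
f 13 10 9
f 9 12 11
f 11 13 9
f 10 16 12
f 14 10 13
f 14 16 10
f 12 16 11
f 15 13 11
f 11 16 15
f 15 14 13
f 16 14 15
f 18 17 21
f 18 21 19
f 19 21 22
f 19 22 20
f 21 17 23
f 21 23 22
f 22 23 24
f 22 24 20
f 23 17 25
f 23 25 24
f 24 25 26
f 24 26 20
f 25 17 27
f 25 27 26
f 26 27 28
f 26 28 20
f 27 17 29
f 27 29 28
f 28 29 30
f 28 30 20
f 29 17 31
f 29 31 30
f 30 31 32
f 30 32 20
f 31 17 33
f 31 33 32
f 32 33 34
f 32 34 20
f 33 17 35
f 33 35 34
f 34 35 36
f 34 36 20
f 35 17 37
f 35 37 36
f 36 37 38
f 36 38 20
f 37 17 39
f 37 39 38
f 38 39 40
f 38 40 20
f 39 17 18
f 39 18 40
f 40 18 19
f 40 19 20
f 42 41 45
f 42 45 43
f 43 45 46
f 43 46 44
f 45 41 47
f 45 47 46
f 46 47 48
f 46 48 44
f 47 41 49
f 47 49 48
f 48 49 50
f 48 50 44
f 49 41 51
f 49 51 50
f 50 51 52
f 50 52 44
f 51 41 53
f 51 53 52
f 52 53 54
f 52 54 44
f 53 41 55
f 53 55 54
f 54 55 56
f 54 56 44
f 55 41 57
f 55 57 56
f 56 57 58
f 56 58 44
f 57 41 42
f 57 42 58
f 58 42 43
f 58 43 44



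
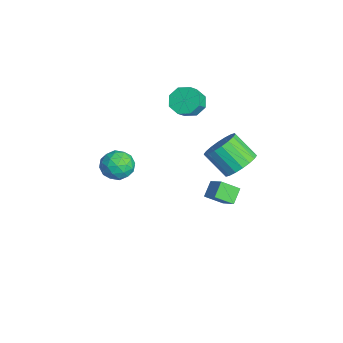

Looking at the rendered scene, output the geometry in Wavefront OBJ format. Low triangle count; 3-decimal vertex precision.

v -3.814 0.394 3.132
v -3.357 -0.039 2.461
v -2.749 -0.507 3.178
v -3.206 -0.074 3.848
v -3.07 0.583 2.624
v -2.462 0.115 3.341
v -3.219 1.094 3.085
v -2.611 0.626 3.801
v -3.716 1.196 3.573
v -3.108 0.727 4.289
v -4.271 0.827 3.802
v -3.663 0.359 4.519
v -4.558 0.205 3.639
v -3.95 -0.263 4.356
v -4.409 -0.306 3.179
v -3.801 -0.774 3.895
v -3.912 -0.407 2.691
v -3.304 -0.876 3.407
v -3.356 -2.941 -0.435
v -2.424 -3.348 -0.354
v -3.796 -4.152 -1.466
v -2.864 -4.559 -1.385
v -3.5 -4.578 -0.587
v -3.227 -3.829 0.05
v -2.993 -3.671 -1.87
v -2.72 -2.922 -1.233
v -2.2 -3.799 -1.241
v -2.513 -4.36 -0.449
v -3.707 -3.14 -1.371
v -4.02 -3.701 -0.579
v -2.851 -3.038 -0.304
v -3.369 -4.462 -1.516
v -3.742 -4.473 -1.047
v -3.195 -4.712 -1
v -3.323 -3.321 -0.067
v -2.776 -3.56 -0.019
v -3.408 -4.283 -0.156
v -3.444 -3.94 -1.801
v -2.897 -4.179 -1.753
v -3.025 -2.788 -0.82
v -2.478 -3.027 -0.773
v -2.812 -3.217 -1.664
v -2.172 -3.543 -0.778
v -2.43 -4.255 -1.384
v -2.506 -3.732 -1.669
v -2.346 -3.292 -1.294
v -2.356 -3.872 -0.312
v -2.615 -4.584 -0.918
v -2.988 -4.595 -0.449
v -2.828 -4.155 -0.075
v -2.224 -4.137 -0.833
v -3.605 -2.916 -0.902
v -3.864 -3.628 -1.508
v -3.392 -3.345 -1.745
v -3.232 -2.905 -1.371
v -3.79 -3.245 -0.436
v -4.048 -3.957 -1.042
v -3.874 -4.208 -0.526
v -3.714 -3.768 -0.151
v -3.996 -3.363 -0.987
v -2.301 0.869 -3.684
v -2.983 1.372 -3.031
v -2.178 1.897 -4.348
v -2.86 2.4 -3.695
v -1.3 1.24 -2.925
v -1.982 1.743 -2.272
v -1.177 2.268 -3.589
v -1.859 2.771 -2.936
v 1.232 2.034 1.792
v 2.12 1.931 2.362
v 1.256 0.982 3.537
v 0.368 1.086 2.968
v 1.928 2.324 2.538
v 1.064 1.376 3.713
v 1.598 2.66 2.566
v 0.734 1.711 3.741
v 1.195 2.872 2.441
v 0.331 1.923 3.616
v 0.8 2.918 2.188
v -0.064 1.969 3.363
v 0.49 2.789 1.856
v -0.374 1.841 3.031
v 0.328 2.51 1.512
v -0.536 1.562 2.687
v 0.344 2.138 1.223
v -0.52 1.189 2.398
v 0.536 1.744 1.047
v -0.328 0.796 2.222
v 0.866 1.409 1.019
v 0.002 0.46 2.194
v 1.269 1.197 1.144
v 0.405 0.248 2.319
v 1.664 1.151 1.397
v 0.8 0.202 2.572
v 1.974 1.279 1.729
v 1.11 0.331 2.904
v 2.136 1.558 2.073
v 1.272 0.61 3.248
f 2 1 5
f 2 5 3
f 3 5 6
f 3 6 4
f 5 1 7
f 5 7 6
f 6 7 8
f 6 8 4
f 7 1 9
f 7 9 8
f 8 9 10
f 8 10 4
f 9 1 11
f 9 11 10
f 10 11 12
f 10 12 4
f 11 1 13
f 11 13 12
f 12 13 14
f 12 14 4
f 13 1 15
f 13 15 14
f 14 15 16
f 14 16 4
f 15 1 17
f 15 17 16
f 16 17 18
f 16 18 4
f 17 1 2
f 17 2 18
f 18 2 3
f 18 3 4
f 19 56 35
f 56 30 59
f 35 59 24
f 56 59 35
f 19 35 31
f 35 24 36
f 31 36 20
f 35 36 31
f 19 31 40
f 31 20 41
f 40 41 26
f 31 41 40
f 19 40 52
f 40 26 55
f 52 55 29
f 40 55 52
f 19 52 56
f 52 29 60
f 56 60 30
f 52 60 56
f 20 36 47
f 36 24 50
f 47 50 28
f 36 50 47
f 24 59 37
f 59 30 58
f 37 58 23
f 59 58 37
f 30 60 57
f 60 29 53
f 57 53 21
f 60 53 57
f 29 55 54
f 55 26 42
f 54 42 25
f 55 42 54
f 26 41 46
f 41 20 43
f 46 43 27
f 41 43 46
f 22 48 34
f 48 28 49
f 34 49 23
f 48 49 34
f 22 34 32
f 34 23 33
f 32 33 21
f 34 33 32
f 22 32 39
f 32 21 38
f 39 38 25
f 32 38 39
f 22 39 44
f 39 25 45
f 44 45 27
f 39 45 44
f 22 44 48
f 44 27 51
f 48 51 28
f 44 51 48
f 23 49 37
f 49 28 50
f 37 50 24
f 49 50 37
f 21 33 57
f 33 23 58
f 57 58 30
f 33 58 57
f 25 38 54
f 38 21 53
f 54 53 29
f 38 53 54
f 27 45 46
f 45 25 42
f 46 42 26
f 45 42 46
f 28 51 47
f 51 27 43
f 47 43 20
f 51 43 47
f 62 64 61
f 65 62 61
f 61 64 63
f 63 65 61
f 62 68 64
f 66 62 65
f 66 68 62
f 64 68 63
f 67 65 63
f 63 68 67
f 67 66 65
f 68 66 67
f 70 69 73
f 70 73 71
f 71 73 74
f 71 74 72
f 73 69 75
f 73 75 74
f 74 75 76
f 74 76 72
f 75 69 77
f 75 77 76
f 76 77 78
f 76 78 72
f 77 69 79
f 77 79 78
f 78 79 80
f 78 80 72
f 79 69 81
f 79 81 80
f 80 81 82
f 80 82 72
f 81 69 83
f 81 83 82
f 82 83 84
f 82 84 72
f 83 69 85
f 83 85 84
f 84 85 86
f 84 86 72
f 85 69 87
f 85 87 86
f 86 87 88
f 86 88 72
f 87 69 89
f 87 89 88
f 88 89 90
f 88 90 72
f 89 69 91
f 89 91 90
f 90 91 92
f 90 92 72
f 91 69 93
f 91 93 92
f 92 93 94
f 92 94 72
f 93 69 95
f 93 95 94
f 94 95 96
f 94 96 72
f 95 69 97
f 95 97 96
f 96 97 98
f 96 98 72
f 97 69 70
f 97 70 98
f 98 70 71
f 98 71 72



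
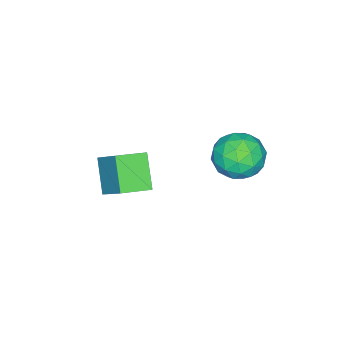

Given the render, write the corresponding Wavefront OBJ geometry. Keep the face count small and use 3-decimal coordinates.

v 3.71 -1.644 -3.135
v 3.062 -2.234 -2.258
v 4.151 -0.724 -2.191
v 3.503 -1.314 -1.314
v 4.477 -2.206 -2.946
v 3.829 -2.796 -2.069
v 4.918 -1.286 -2.002
v 4.27 -1.876 -1.125
v 2.979 1.257 -0.272
v 3.278 0.76 -0.867
v 1.902 1.52 -1.033
v 2.201 1.023 -1.628
v 1.936 0.699 -0.911
v 2.601 0.536 -0.44
v 2.579 1.744 -1.46
v 3.244 1.581 -0.989
v 3.031 1.061 -1.601
v 2.633 0.415 -1.262
v 2.547 1.865 -0.638
v 2.149 1.219 -0.299
v 3.222 0.985 -0.503
v 1.958 1.295 -1.397
v 1.801 1.104 -0.976
v 1.977 0.812 -1.325
v 2.825 0.854 -0.252
v 3 0.562 -0.602
v 2.212 0.526 -0.627
v 2.18 1.718 -1.298
v 2.355 1.426 -1.648
v 3.203 1.468 -0.575
v 3.379 1.176 -0.924
v 2.968 1.754 -1.273
v 3.253 0.87 -1.284
v 2.621 1.025 -1.731
v 2.843 1.448 -1.632
v 3.234 1.353 -1.356
v 3.019 0.491 -1.084
v 2.387 0.645 -1.532
v 2.231 0.455 -1.11
v 2.622 0.359 -0.834
v 2.874 0.667 -1.516
v 2.793 1.635 -0.368
v 2.161 1.789 -0.816
v 2.558 1.921 -1.066
v 2.949 1.825 -0.79
v 2.559 1.255 -0.169
v 1.927 1.41 -0.616
v 1.946 0.927 -0.544
v 2.337 0.832 -0.268
v 2.306 1.613 -0.384
f 2 4 1
f 5 2 1
f 1 4 3
f 3 5 1
f 2 8 4
f 6 2 5
f 6 8 2
f 4 8 3
f 7 5 3
f 3 8 7
f 7 6 5
f 8 6 7
f 9 46 25
f 46 20 49
f 25 49 14
f 46 49 25
f 9 25 21
f 25 14 26
f 21 26 10
f 25 26 21
f 9 21 30
f 21 10 31
f 30 31 16
f 21 31 30
f 9 30 42
f 30 16 45
f 42 45 19
f 30 45 42
f 9 42 46
f 42 19 50
f 46 50 20
f 42 50 46
f 10 26 37
f 26 14 40
f 37 40 18
f 26 40 37
f 14 49 27
f 49 20 48
f 27 48 13
f 49 48 27
f 20 50 47
f 50 19 43
f 47 43 11
f 50 43 47
f 19 45 44
f 45 16 32
f 44 32 15
f 45 32 44
f 16 31 36
f 31 10 33
f 36 33 17
f 31 33 36
f 12 38 24
f 38 18 39
f 24 39 13
f 38 39 24
f 12 24 22
f 24 13 23
f 22 23 11
f 24 23 22
f 12 22 29
f 22 11 28
f 29 28 15
f 22 28 29
f 12 29 34
f 29 15 35
f 34 35 17
f 29 35 34
f 12 34 38
f 34 17 41
f 38 41 18
f 34 41 38
f 13 39 27
f 39 18 40
f 27 40 14
f 39 40 27
f 11 23 47
f 23 13 48
f 47 48 20
f 23 48 47
f 15 28 44
f 28 11 43
f 44 43 19
f 28 43 44
f 17 35 36
f 35 15 32
f 36 32 16
f 35 32 36
f 18 41 37
f 41 17 33
f 37 33 10
f 41 33 37



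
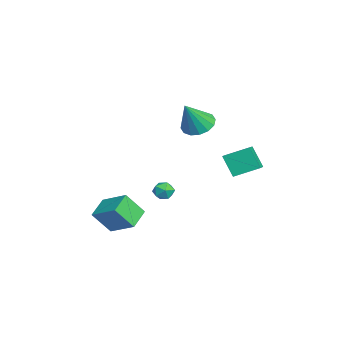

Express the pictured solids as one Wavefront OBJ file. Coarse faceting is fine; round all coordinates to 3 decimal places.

v -3.014 1.454 1.497
v -2.038 1.525 1.064
v -2.146 0.666 3.323
v -2.12 2.012 1.313
v -2.441 2.351 1.612
v -2.916 2.449 1.88
v -3.417 2.28 2.045
v -3.81 1.891 2.064
v -3.99 1.384 1.93
v -3.908 0.896 1.681
v -3.587 0.558 1.382
v -3.112 0.46 1.114
v -2.611 0.628 0.949
v -2.218 1.018 0.93
v 1.38 2.831 1.031
v 2.328 2.615 1.4
v 1.446 4.298 1.716
v 2.394 4.082 2.085
v 2.006 3.398 -0.245
v 2.954 3.182 0.124
v 2.072 4.865 0.44
v 3.02 4.649 0.809
v 0.374 -3.969 -2.939
v 1.412 -2.659 -2.035
v 0.261 -2.928 -4.316
v 1.298 -1.618 -3.412
v 1.602 -4.562 -3.488
v 2.639 -3.252 -2.584
v 1.488 -3.521 -4.865
v 2.526 -2.211 -3.961
v -3.078 -0.052 -4.366
v -2.377 -0.263 -4.285
v -3.403 -0.797 -3.495
v -2.702 -1.008 -3.414
v -2.907 -0.328 -3.22
v -2.706 0.132 -3.758
v -3.074 -1.192 -4.022
v -2.873 -0.732 -4.56
v -2.375 -0.967 -4.073
v -2.272 -0.433 -3.577
v -3.508 -0.627 -4.203
v -3.405 -0.093 -3.707
f 2 1 4
f 2 4 3
f 4 1 5
f 4 5 3
f 5 1 6
f 5 6 3
f 6 1 7
f 6 7 3
f 7 1 8
f 7 8 3
f 8 1 9
f 8 9 3
f 9 1 10
f 9 10 3
f 10 1 11
f 10 11 3
f 11 1 12
f 11 12 3
f 12 1 13
f 12 13 3
f 13 1 14
f 13 14 3
f 14 1 2
f 14 2 3
f 16 18 15
f 19 16 15
f 15 18 17
f 17 19 15
f 16 22 18
f 20 16 19
f 20 22 16
f 18 22 17
f 21 19 17
f 17 22 21
f 21 20 19
f 22 20 21
f 24 26 23
f 27 24 23
f 23 26 25
f 25 27 23
f 24 30 26
f 28 24 27
f 28 30 24
f 26 30 25
f 29 27 25
f 25 30 29
f 29 28 27
f 30 28 29
f 31 42 36
f 31 36 32
f 31 32 38
f 31 38 41
f 31 41 42
f 32 36 40
f 36 42 35
f 42 41 33
f 41 38 37
f 38 32 39
f 34 40 35
f 34 35 33
f 34 33 37
f 34 37 39
f 34 39 40
f 35 40 36
f 33 35 42
f 37 33 41
f 39 37 38
f 40 39 32



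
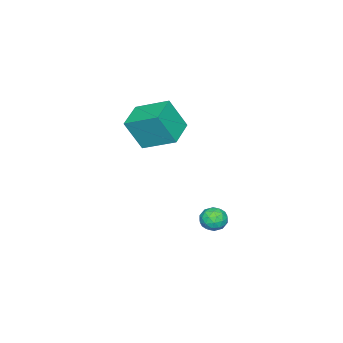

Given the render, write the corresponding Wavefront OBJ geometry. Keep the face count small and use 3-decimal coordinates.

v 2.353 -2.533 2.676
v 2.837 -3.333 4.5
v 2.097 -0.64 3.574
v 2.581 -1.441 5.398
v 4.079 -2.159 2.382
v 4.563 -2.96 4.206
v 3.823 -0.267 3.28
v 4.307 -1.067 5.104
v 2.444 1.865 -2.058
v 3.25 1.828 -1.989
v 2.49 1.012 -3.051
v 3.296 0.975 -2.982
v 2.825 0.66 -2.404
v 2.796 1.187 -1.79
v 2.944 1.653 -3.25
v 2.915 2.18 -2.636
v 3.559 1.697 -2.725
v 3.485 1.083 -2.202
v 2.255 1.757 -2.838
v 2.181 1.143 -2.315
v 2.843 1.921 -1.936
v 2.897 0.919 -3.104
v 2.62 0.734 -2.764
v 3.094 0.712 -2.723
v 2.576 1.545 -1.819
v 3.05 1.523 -1.778
v 2.8 0.837 -2.022
v 2.69 1.317 -3.262
v 3.164 1.295 -3.221
v 2.646 2.128 -2.317
v 3.12 2.106 -2.276
v 2.94 2.003 -3.018
v 3.498 1.822 -2.328
v 3.525 1.321 -2.912
v 3.318 1.719 -3.07
v 3.301 2.029 -2.709
v 3.455 1.462 -2.021
v 3.482 0.961 -2.605
v 3.205 0.775 -2.265
v 3.188 1.085 -1.904
v 3.636 1.385 -2.454
v 2.258 1.879 -2.435
v 2.285 1.378 -3.019
v 2.552 1.755 -3.136
v 2.535 2.065 -2.775
v 2.215 1.519 -2.128
v 2.242 1.018 -2.712
v 2.439 0.811 -2.331
v 2.422 1.121 -1.97
v 2.104 1.455 -2.586
f 2 4 1
f 5 2 1
f 1 4 3
f 3 5 1
f 2 8 4
f 6 2 5
f 6 8 2
f 4 8 3
f 7 5 3
f 3 8 7
f 7 6 5
f 8 6 7
f 9 46 25
f 46 20 49
f 25 49 14
f 46 49 25
f 9 25 21
f 25 14 26
f 21 26 10
f 25 26 21
f 9 21 30
f 21 10 31
f 30 31 16
f 21 31 30
f 9 30 42
f 30 16 45
f 42 45 19
f 30 45 42
f 9 42 46
f 42 19 50
f 46 50 20
f 42 50 46
f 10 26 37
f 26 14 40
f 37 40 18
f 26 40 37
f 14 49 27
f 49 20 48
f 27 48 13
f 49 48 27
f 20 50 47
f 50 19 43
f 47 43 11
f 50 43 47
f 19 45 44
f 45 16 32
f 44 32 15
f 45 32 44
f 16 31 36
f 31 10 33
f 36 33 17
f 31 33 36
f 12 38 24
f 38 18 39
f 24 39 13
f 38 39 24
f 12 24 22
f 24 13 23
f 22 23 11
f 24 23 22
f 12 22 29
f 22 11 28
f 29 28 15
f 22 28 29
f 12 29 34
f 29 15 35
f 34 35 17
f 29 35 34
f 12 34 38
f 34 17 41
f 38 41 18
f 34 41 38
f 13 39 27
f 39 18 40
f 27 40 14
f 39 40 27
f 11 23 47
f 23 13 48
f 47 48 20
f 23 48 47
f 15 28 44
f 28 11 43
f 44 43 19
f 28 43 44
f 17 35 36
f 35 15 32
f 36 32 16
f 35 32 36
f 18 41 37
f 41 17 33
f 37 33 10
f 41 33 37



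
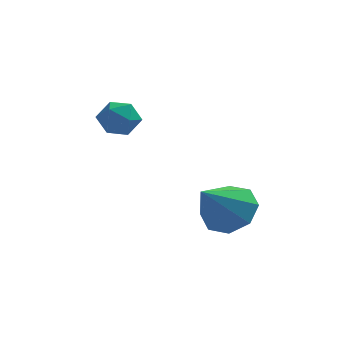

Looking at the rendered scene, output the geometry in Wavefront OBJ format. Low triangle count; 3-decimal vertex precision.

v 0.136 3.136 3.844
v 0.549 3.554 4.337
v 1.171 2.846 3.223
v 1.584 3.264 3.716
v 1.256 2.61 3.948
v 0.616 2.79 4.332
v 1.104 3.61 3.228
v 0.464 3.79 3.612
v 1.148 3.847 3.956
v 1.242 3.229 4.402
v 0.478 3.171 3.158
v 0.572 2.553 3.604
v 4.39 1.573 0.665
v 5.012 1.933 1.375
v 3.57 0.487 1.935
v 4.363 2.348 1.312
v 3.73 2.31 0.87
v 3.483 1.839 0.308
v 3.768 1.212 -0.044
v 4.416 0.797 0.019
v 5.049 0.836 0.461
v 5.296 1.306 1.023
f 1 12 6
f 1 6 2
f 1 2 8
f 1 8 11
f 1 11 12
f 2 6 10
f 6 12 5
f 12 11 3
f 11 8 7
f 8 2 9
f 4 10 5
f 4 5 3
f 4 3 7
f 4 7 9
f 4 9 10
f 5 10 6
f 3 5 12
f 7 3 11
f 9 7 8
f 10 9 2
f 14 13 16
f 14 16 15
f 16 13 17
f 16 17 15
f 17 13 18
f 17 18 15
f 18 13 19
f 18 19 15
f 19 13 20
f 19 20 15
f 20 13 21
f 20 21 15
f 21 13 22
f 21 22 15
f 22 13 14
f 22 14 15



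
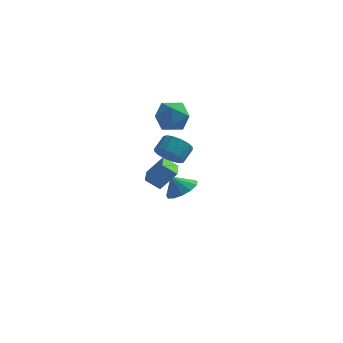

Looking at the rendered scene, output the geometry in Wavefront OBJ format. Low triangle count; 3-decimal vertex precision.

v -0.701 3.675 -3.317
v 0.127 4.066 -2.764
v -1.339 3.565 -2.283
v -0.21 4.54 -2.922
v -0.704 4.739 -3.205
v -1.196 4.601 -3.524
v -1.532 4.168 -3.777
v -1.603 3.579 -3.884
v -1.388 3.021 -3.811
v -0.955 2.67 -3.581
v -0.441 2.638 -3.267
v -0.01 2.936 -2.969
v 0.202 3.468 -2.782
v -1.14 3.164 3.417
v -0.421 2.584 4.148
v -1.379 1.576 2.392
v -0.66 0.996 3.123
v -1.719 1.351 3.497
v -1.572 2.333 4.13
v -0.228 1.827 2.41
v -0.081 2.809 3.043
v 0.142 1.758 3.526
v -0.78 1.464 4.197
v -1.02 2.696 2.343
v -1.942 2.402 3.014
v -0.533 -2.388 -0.296
v -1.342 -2.52 0.36
v -0.781 -1.062 -0.334
v -1.59 -1.194 0.322
v 0.37 -2.186 0.858
v -0.439 -2.318 1.514
v 0.122 -0.86 0.82
v -0.687 -0.992 1.476
v 0.307 -3.9 3.047
v 1.083 -3.848 2.594
v 1.409 -3.087 3.241
v 0.633 -3.14 3.693
v 0.799 -3.546 2.382
v 1.124 -2.785 3.028
v 0.383 -3.339 2.348
v 0.708 -2.578 2.994
v -0.053 -3.282 2.501
v 0.272 -2.522 3.147
v -0.393 -3.392 2.8
v -0.068 -2.631 3.447
v -0.545 -3.637 3.166
v -0.22 -2.876 3.812
v -0.469 -3.953 3.499
v -0.143 -3.192 4.146
v -0.184 -4.255 3.712
v 0.141 -3.494 4.358
v 0.232 -4.462 3.746
v 0.557 -3.701 4.392
v 0.668 -4.518 3.593
v 0.993 -3.758 4.239
v 1.008 -4.409 3.293
v 1.333 -3.648 3.94
v 1.16 -4.164 2.928
v 1.485 -3.403 3.574
f 2 1 4
f 2 4 3
f 4 1 5
f 4 5 3
f 5 1 6
f 5 6 3
f 6 1 7
f 6 7 3
f 7 1 8
f 7 8 3
f 8 1 9
f 8 9 3
f 9 1 10
f 9 10 3
f 10 1 11
f 10 11 3
f 11 1 12
f 11 12 3
f 12 1 13
f 12 13 3
f 13 1 2
f 13 2 3
f 14 25 19
f 14 19 15
f 14 15 21
f 14 21 24
f 14 24 25
f 15 19 23
f 19 25 18
f 25 24 16
f 24 21 20
f 21 15 22
f 17 23 18
f 17 18 16
f 17 16 20
f 17 20 22
f 17 22 23
f 18 23 19
f 16 18 25
f 20 16 24
f 22 20 21
f 23 22 15
f 27 29 26
f 30 27 26
f 26 29 28
f 28 30 26
f 27 33 29
f 31 27 30
f 31 33 27
f 29 33 28
f 32 30 28
f 28 33 32
f 32 31 30
f 33 31 32
f 35 34 38
f 35 38 36
f 36 38 39
f 36 39 37
f 38 34 40
f 38 40 39
f 39 40 41
f 39 41 37
f 40 34 42
f 40 42 41
f 41 42 43
f 41 43 37
f 42 34 44
f 42 44 43
f 43 44 45
f 43 45 37
f 44 34 46
f 44 46 45
f 45 46 47
f 45 47 37
f 46 34 48
f 46 48 47
f 47 48 49
f 47 49 37
f 48 34 50
f 48 50 49
f 49 50 51
f 49 51 37
f 50 34 52
f 50 52 51
f 51 52 53
f 51 53 37
f 52 34 54
f 52 54 53
f 53 54 55
f 53 55 37
f 54 34 56
f 54 56 55
f 55 56 57
f 55 57 37
f 56 34 58
f 56 58 57
f 57 58 59
f 57 59 37
f 58 34 35
f 58 35 59
f 59 35 36
f 59 36 37



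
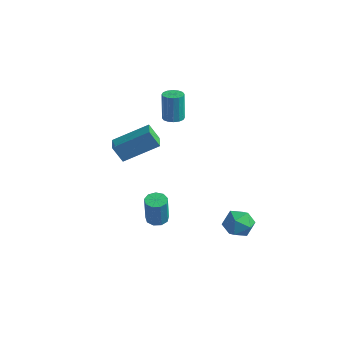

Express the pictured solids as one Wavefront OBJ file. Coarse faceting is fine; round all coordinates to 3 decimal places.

v -3.127 -3.376 0.357
v -1.835 -1.986 1.39
v -3.83 -2.589 0.179
v -2.538 -1.2 1.211
v -2.622 -3.14 -0.591
v -1.33 -1.751 0.441
v -3.325 -2.354 -0.77
v -2.033 -0.964 0.263
v -0.133 -3.395 -3.61
v 0.24 -2.927 -3.572
v 0.407 -3.198 -1.892
v 0.033 -3.665 -1.93
v -0.147 -2.803 -3.513
v 0.02 -3.073 -1.833
v -0.527 -2.955 -3.5
v -0.36 -3.226 -1.82
v -0.724 -3.314 -3.538
v -0.557 -3.585 -1.858
v -0.644 -3.71 -3.61
v -0.477 -3.981 -1.93
v -0.325 -3.958 -3.682
v -0.158 -4.229 -2.002
v 0.083 -3.943 -3.72
v 0.25 -4.214 -2.04
v 0.39 -3.671 -3.707
v 0.557 -3.942 -2.027
v 0.452 -3.27 -3.648
v 0.619 -3.541 -1.968
v -1.016 -1.067 2.369
v -0.645 -1.492 2.453
v -0.814 -1.318 4.075
v -1.184 -0.893 3.991
v -0.48 -1.247 2.444
v -0.649 -1.074 4.066
v -0.459 -0.955 2.415
v -0.627 -0.781 4.037
v -0.586 -0.692 2.374
v -0.755 -0.518 3.996
v -0.829 -0.53 2.331
v -0.998 -0.356 3.953
v -1.122 -0.511 2.298
v -1.291 -0.338 3.92
v -1.386 -0.642 2.285
v -1.555 -0.468 3.907
v -1.551 -0.886 2.294
v -1.72 -0.713 3.916
v -1.573 -1.179 2.323
v -1.741 -1.005 3.945
v -1.445 -1.442 2.364
v -1.614 -1.268 3.986
v -1.202 -1.604 2.407
v -1.371 -1.43 4.029
v -0.909 -1.622 2.44
v -1.078 -1.449 4.062
v 2.487 -1.041 -3.769
v 2.996 -0.381 -3.367
v 3.684 -1.939 -3.813
v 4.193 -1.279 -3.411
v 3.531 -1.71 -2.93
v 2.791 -1.155 -2.903
v 3.889 -1.165 -4.277
v 3.149 -0.61 -4.25
v 3.863 -0.458 -3.681
v 3.641 -0.795 -2.848
v 3.039 -1.525 -4.332
v 2.817 -1.862 -3.499
f 2 4 1
f 5 2 1
f 1 4 3
f 3 5 1
f 2 8 4
f 6 2 5
f 6 8 2
f 4 8 3
f 7 5 3
f 3 8 7
f 7 6 5
f 8 6 7
f 10 9 13
f 10 13 11
f 11 13 14
f 11 14 12
f 13 9 15
f 13 15 14
f 14 15 16
f 14 16 12
f 15 9 17
f 15 17 16
f 16 17 18
f 16 18 12
f 17 9 19
f 17 19 18
f 18 19 20
f 18 20 12
f 19 9 21
f 19 21 20
f 20 21 22
f 20 22 12
f 21 9 23
f 21 23 22
f 22 23 24
f 22 24 12
f 23 9 25
f 23 25 24
f 24 25 26
f 24 26 12
f 25 9 27
f 25 27 26
f 26 27 28
f 26 28 12
f 27 9 10
f 27 10 28
f 28 10 11
f 28 11 12
f 30 29 33
f 30 33 31
f 31 33 34
f 31 34 32
f 33 29 35
f 33 35 34
f 34 35 36
f 34 36 32
f 35 29 37
f 35 37 36
f 36 37 38
f 36 38 32
f 37 29 39
f 37 39 38
f 38 39 40
f 38 40 32
f 39 29 41
f 39 41 40
f 40 41 42
f 40 42 32
f 41 29 43
f 41 43 42
f 42 43 44
f 42 44 32
f 43 29 45
f 43 45 44
f 44 45 46
f 44 46 32
f 45 29 47
f 45 47 46
f 46 47 48
f 46 48 32
f 47 29 49
f 47 49 48
f 48 49 50
f 48 50 32
f 49 29 51
f 49 51 50
f 50 51 52
f 50 52 32
f 51 29 53
f 51 53 52
f 52 53 54
f 52 54 32
f 53 29 30
f 53 30 54
f 54 30 31
f 54 31 32
f 55 66 60
f 55 60 56
f 55 56 62
f 55 62 65
f 55 65 66
f 56 60 64
f 60 66 59
f 66 65 57
f 65 62 61
f 62 56 63
f 58 64 59
f 58 59 57
f 58 57 61
f 58 61 63
f 58 63 64
f 59 64 60
f 57 59 66
f 61 57 65
f 63 61 62
f 64 63 56



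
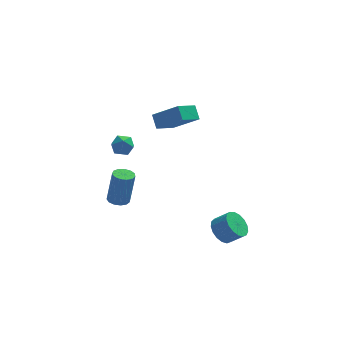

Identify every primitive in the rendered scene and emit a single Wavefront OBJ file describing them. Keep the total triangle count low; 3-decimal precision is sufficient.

v 0.99 -0.175 3.56
v 0.803 0.478 4.211
v -0.344 0.588 2.41
v -0.531 1.241 3.06
v 1.951 0.659 3
v 1.764 1.312 3.65
v 0.617 1.422 1.849
v 0.43 2.075 2.5
v -2.388 2.276 -4.61
v -1.978 2.772 -4.703
v -1.643 2.88 -2.643
v -2.052 2.384 -2.55
v -2.31 2.92 -4.656
v -1.975 3.028 -2.596
v -2.667 2.863 -4.595
v -2.332 2.971 -2.535
v -2.935 2.62 -4.539
v -2.6 2.728 -2.479
v -3.029 2.267 -4.505
v -2.694 2.375 -2.445
v -2.92 1.918 -4.505
v -2.584 2.026 -2.445
v -2.641 1.682 -4.538
v -2.306 1.79 -2.478
v -2.282 1.635 -4.594
v -1.947 1.743 -2.533
v -1.957 1.791 -4.655
v -1.622 1.899 -2.595
v -1.768 2.102 -4.702
v -1.433 2.21 -2.642
v -1.776 2.467 -4.72
v -1.441 2.575 -2.659
v 2.951 -2.06 -4.104
v 3.54 -2.045 -4.744
v 4.337 -2.305 -4.017
v 3.749 -2.32 -3.376
v 3.538 -1.654 -4.601
v 4.335 -1.914 -3.874
v 3.401 -1.356 -4.345
v 4.199 -1.616 -3.618
v 3.162 -1.219 -4.033
v 3.959 -1.479 -3.306
v 2.874 -1.274 -3.738
v 3.671 -1.535 -3.01
v 2.604 -1.51 -3.526
v 3.401 -1.77 -2.799
v 2.413 -1.872 -3.446
v 3.21 -2.132 -2.719
v 2.346 -2.277 -3.518
v 3.143 -2.537 -2.79
v 2.418 -2.632 -3.723
v 3.215 -2.892 -2.996
v 2.611 -2.856 -4.016
v 3.408 -3.116 -3.288
v 2.883 -2.898 -4.328
v 3.68 -3.158 -3.601
v 3.17 -2.748 -4.59
v 3.968 -3.008 -3.862
v 3.408 -2.44 -4.74
v 4.205 -2.7 -4.012
v -2.245 -0.898 1.899
v -1.629 -1.01 2.244
v -2.811 -1.49 2.716
v -2.195 -1.602 3.061
v -2.474 -0.945 3.032
v -2.124 -0.578 2.527
v -2.316 -1.922 2.433
v -1.966 -1.555 1.928
v -1.673 -1.643 2.574
v -1.771 -1.039 2.944
v -2.669 -1.461 2.016
v -2.767 -0.857 2.386
f 2 4 1
f 5 2 1
f 1 4 3
f 3 5 1
f 2 8 4
f 6 2 5
f 6 8 2
f 4 8 3
f 7 5 3
f 3 8 7
f 7 6 5
f 8 6 7
f 10 9 13
f 10 13 11
f 11 13 14
f 11 14 12
f 13 9 15
f 13 15 14
f 14 15 16
f 14 16 12
f 15 9 17
f 15 17 16
f 16 17 18
f 16 18 12
f 17 9 19
f 17 19 18
f 18 19 20
f 18 20 12
f 19 9 21
f 19 21 20
f 20 21 22
f 20 22 12
f 21 9 23
f 21 23 22
f 22 23 24
f 22 24 12
f 23 9 25
f 23 25 24
f 24 25 26
f 24 26 12
f 25 9 27
f 25 27 26
f 26 27 28
f 26 28 12
f 27 9 29
f 27 29 28
f 28 29 30
f 28 30 12
f 29 9 31
f 29 31 30
f 30 31 32
f 30 32 12
f 31 9 10
f 31 10 32
f 32 10 11
f 32 11 12
f 34 33 37
f 34 37 35
f 35 37 38
f 35 38 36
f 37 33 39
f 37 39 38
f 38 39 40
f 38 40 36
f 39 33 41
f 39 41 40
f 40 41 42
f 40 42 36
f 41 33 43
f 41 43 42
f 42 43 44
f 42 44 36
f 43 33 45
f 43 45 44
f 44 45 46
f 44 46 36
f 45 33 47
f 45 47 46
f 46 47 48
f 46 48 36
f 47 33 49
f 47 49 48
f 48 49 50
f 48 50 36
f 49 33 51
f 49 51 50
f 50 51 52
f 50 52 36
f 51 33 53
f 51 53 52
f 52 53 54
f 52 54 36
f 53 33 55
f 53 55 54
f 54 55 56
f 54 56 36
f 55 33 57
f 55 57 56
f 56 57 58
f 56 58 36
f 57 33 59
f 57 59 58
f 58 59 60
f 58 60 36
f 59 33 34
f 59 34 60
f 60 34 35
f 60 35 36
f 61 72 66
f 61 66 62
f 61 62 68
f 61 68 71
f 61 71 72
f 62 66 70
f 66 72 65
f 72 71 63
f 71 68 67
f 68 62 69
f 64 70 65
f 64 65 63
f 64 63 67
f 64 67 69
f 64 69 70
f 65 70 66
f 63 65 72
f 67 63 71
f 69 67 68
f 70 69 62



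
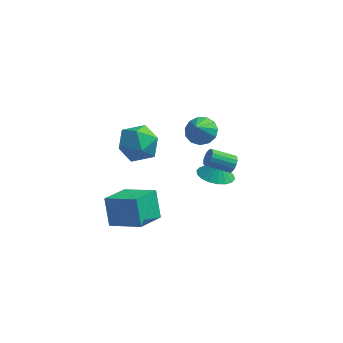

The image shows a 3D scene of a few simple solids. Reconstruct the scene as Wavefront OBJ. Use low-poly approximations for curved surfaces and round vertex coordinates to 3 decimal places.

v -3.412 -0.882 -0.562
v -3.975 -2.365 0.022
v -1.753 -1.244 0.119
v -2.315 -2.726 0.703
v -3.005 -1.574 -1.923
v -3.567 -3.056 -1.339
v -1.345 -1.935 -1.242
v -1.908 -3.418 -0.658
v 1.288 1.875 -0.057
v 1.541 1.581 0.274
v 0.386 1.251 0.867
v 0.132 1.545 0.537
v 1.535 1.799 0.383
v 0.38 1.469 0.976
v 1.472 2.035 0.391
v 0.317 1.705 0.985
v 1.367 2.234 0.297
v 0.212 1.904 0.89
v 1.244 2.351 0.121
v 0.088 2.021 0.715
v 1.13 2.358 -0.095
v -0.025 2.029 0.499
v 1.053 2.255 -0.302
v -0.102 1.926 0.292
v 1.03 2.065 -0.453
v -0.126 1.736 0.14
v 1.065 1.831 -0.514
v -0.09 1.502 0.08
v 1.152 1.608 -0.469
v -0.003 1.278 0.124
v 1.27 1.445 -0.331
v 0.114 1.115 0.263
v 1.391 1.381 -0.129
v 0.236 1.051 0.465
v 1.489 1.43 0.089
v 0.334 1.1 0.683
v 0.24 2.84 -2.077
v 0.772 3.61 -2.369
v 0.4 3.1 -1.103
v 0.368 3.774 -2.346
v -0.061 3.753 -2.27
v -0.43 3.551 -2.155
v -0.667 3.209 -2.025
v -0.724 2.794 -1.905
v -0.59 2.387 -1.819
v -0.292 2.071 -1.784
v 0.111 1.907 -1.807
v 0.54 1.928 -1.883
v 0.91 2.13 -1.998
v 1.146 2.472 -2.128
v 1.204 2.887 -2.248
v 1.07 3.294 -2.334
v -0.792 4.017 0.185
v -0.251 3.477 -0.187
v -0.888 3.183 1.255
v 0.016 3.779 0.072
v 0.026 4.156 0.367
v -0.223 4.489 0.604
v -0.653 4.672 0.708
v -1.127 4.647 0.646
v -1.495 4.422 0.438
v -1.64 4.068 0.149
v -1.515 3.698 -0.128
v -1.161 3.429 -0.306
v -0.69 3.347 -0.328
v -3.5 1.398 1.54
v -2.356 1.229 1.56
v -3.764 -0.309 2.26
v -2.62 -0.478 2.28
v -3.105 0.291 2.996
v -2.941 1.346 2.551
v -3.179 -0.426 1.269
v -3.015 0.629 0.824
v -2.157 0.102 1.393
v -2.112 0.545 2.461
v -4.008 0.375 1.359
v -3.963 0.818 2.427
f 2 4 1
f 5 2 1
f 1 4 3
f 3 5 1
f 2 8 4
f 6 2 5
f 6 8 2
f 4 8 3
f 7 5 3
f 3 8 7
f 7 6 5
f 8 6 7
f 10 9 13
f 10 13 11
f 11 13 14
f 11 14 12
f 13 9 15
f 13 15 14
f 14 15 16
f 14 16 12
f 15 9 17
f 15 17 16
f 16 17 18
f 16 18 12
f 17 9 19
f 17 19 18
f 18 19 20
f 18 20 12
f 19 9 21
f 19 21 20
f 20 21 22
f 20 22 12
f 21 9 23
f 21 23 22
f 22 23 24
f 22 24 12
f 23 9 25
f 23 25 24
f 24 25 26
f 24 26 12
f 25 9 27
f 25 27 26
f 26 27 28
f 26 28 12
f 27 9 29
f 27 29 28
f 28 29 30
f 28 30 12
f 29 9 31
f 29 31 30
f 30 31 32
f 30 32 12
f 31 9 33
f 31 33 32
f 32 33 34
f 32 34 12
f 33 9 35
f 33 35 34
f 34 35 36
f 34 36 12
f 35 9 10
f 35 10 36
f 36 10 11
f 36 11 12
f 38 37 40
f 38 40 39
f 40 37 41
f 40 41 39
f 41 37 42
f 41 42 39
f 42 37 43
f 42 43 39
f 43 37 44
f 43 44 39
f 44 37 45
f 44 45 39
f 45 37 46
f 45 46 39
f 46 37 47
f 46 47 39
f 47 37 48
f 47 48 39
f 48 37 49
f 48 49 39
f 49 37 50
f 49 50 39
f 50 37 51
f 50 51 39
f 51 37 52
f 51 52 39
f 52 37 38
f 52 38 39
f 54 53 56
f 54 56 55
f 56 53 57
f 56 57 55
f 57 53 58
f 57 58 55
f 58 53 59
f 58 59 55
f 59 53 60
f 59 60 55
f 60 53 61
f 60 61 55
f 61 53 62
f 61 62 55
f 62 53 63
f 62 63 55
f 63 53 64
f 63 64 55
f 64 53 65
f 64 65 55
f 65 53 54
f 65 54 55
f 66 77 71
f 66 71 67
f 66 67 73
f 66 73 76
f 66 76 77
f 67 71 75
f 71 77 70
f 77 76 68
f 76 73 72
f 73 67 74
f 69 75 70
f 69 70 68
f 69 68 72
f 69 72 74
f 69 74 75
f 70 75 71
f 68 70 77
f 72 68 76
f 74 72 73
f 75 74 67



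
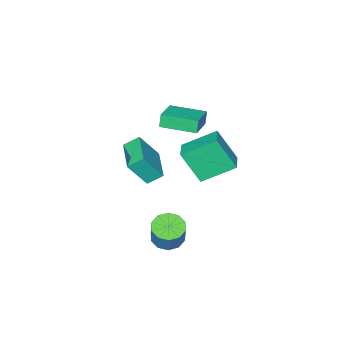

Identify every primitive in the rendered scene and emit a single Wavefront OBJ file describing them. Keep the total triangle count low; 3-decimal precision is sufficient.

v -1.584 -0.93 -3.51
v -1.163 -1.908 -1.805
v -2.926 0.189 -2.537
v -2.505 -0.789 -0.832
v -0.695 -0.091 -3.248
v -0.274 -1.069 -1.543
v -2.037 1.028 -2.275
v -1.616 0.05 -0.57
v 2.913 1.38 -4.272
v 3.422 1.944 -4.607
v 3.776 2.363 -3.362
v 3.267 1.8 -3.028
v 2.961 2.161 -4.549
v 3.315 2.581 -3.305
v 2.482 2.08 -4.386
v 2.835 2.5 -3.141
v 2.167 1.732 -4.179
v 2.521 2.152 -2.934
v 2.138 1.249 -4.008
v 2.491 1.669 -2.763
v 2.404 0.817 -3.938
v 2.758 1.236 -2.693
v 2.865 0.599 -3.995
v 3.219 1.019 -2.751
v 3.345 0.68 -4.159
v 3.698 1.1 -2.914
v 3.659 1.028 -4.366
v 4.013 1.448 -3.121
v 3.689 1.511 -4.537
v 4.042 1.931 -3.292
v -2.91 -4.657 -2.22
v -3.112 -4.752 -1.442
v -3.85 -2.96 -2.258
v -4.052 -3.055 -1.479
v -1.568 -3.905 -1.781
v -1.77 -4 -1.002
v -2.508 -2.208 -1.818
v -2.71 -2.303 -1.04
v 1.121 -2.223 -1.939
v 0.511 -1.74 -1.411
v 2.268 -0.697 -2.01
v 1.658 -0.214 -1.482
v 1.902 -2.746 -0.558
v 1.292 -2.263 -0.03
v 3.049 -1.22 -0.629
v 2.439 -0.737 -0.101
f 2 4 1
f 5 2 1
f 1 4 3
f 3 5 1
f 2 8 4
f 6 2 5
f 6 8 2
f 4 8 3
f 7 5 3
f 3 8 7
f 7 6 5
f 8 6 7
f 10 9 13
f 10 13 11
f 11 13 14
f 11 14 12
f 13 9 15
f 13 15 14
f 14 15 16
f 14 16 12
f 15 9 17
f 15 17 16
f 16 17 18
f 16 18 12
f 17 9 19
f 17 19 18
f 18 19 20
f 18 20 12
f 19 9 21
f 19 21 20
f 20 21 22
f 20 22 12
f 21 9 23
f 21 23 22
f 22 23 24
f 22 24 12
f 23 9 25
f 23 25 24
f 24 25 26
f 24 26 12
f 25 9 27
f 25 27 26
f 26 27 28
f 26 28 12
f 27 9 29
f 27 29 28
f 28 29 30
f 28 30 12
f 29 9 10
f 29 10 30
f 30 10 11
f 30 11 12
f 32 34 31
f 35 32 31
f 31 34 33
f 33 35 31
f 32 38 34
f 36 32 35
f 36 38 32
f 34 38 33
f 37 35 33
f 33 38 37
f 37 36 35
f 38 36 37
f 40 42 39
f 43 40 39
f 39 42 41
f 41 43 39
f 40 46 42
f 44 40 43
f 44 46 40
f 42 46 41
f 45 43 41
f 41 46 45
f 45 44 43
f 46 44 45



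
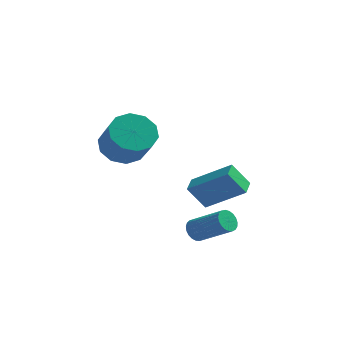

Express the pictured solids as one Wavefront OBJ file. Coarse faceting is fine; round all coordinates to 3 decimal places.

v 2.272 -0.182 -4.397
v 2.555 0.2 -4.652
v 3.931 -0.195 -3.718
v 3.648 -0.578 -3.463
v 2.469 0.314 -4.478
v 3.846 -0.082 -3.544
v 2.35 0.341 -4.29
v 3.726 -0.054 -3.356
v 2.216 0.278 -4.121
v 3.593 -0.117 -3.186
v 2.093 0.136 -3.999
v 3.469 -0.259 -3.065
v 2 -0.062 -3.946
v 3.377 -0.457 -3.012
v 1.955 -0.28 -3.971
v 3.331 -0.676 -3.037
v 1.964 -0.482 -4.07
v 3.34 -0.877 -3.136
v 2.026 -0.632 -4.225
v 3.403 -1.027 -3.291
v 2.131 -0.704 -4.41
v 3.508 -1.099 -3.476
v 2.26 -0.686 -4.593
v 3.637 -1.081 -3.659
v 2.392 -0.581 -4.742
v 3.768 -0.976 -3.807
v 2.502 -0.407 -4.831
v 3.879 -0.802 -3.897
v 2.573 -0.194 -4.845
v 3.949 -0.589 -3.911
v 2.591 0.021 -4.782
v 3.968 -0.374 -3.848
v -0.684 -0.03 -0.157
v 0.215 0.284 -0.463
v 0.923 -0.597 0.711
v 0.024 -0.91 1.017
v 0.008 0.683 -0.039
v 0.715 -0.198 1.135
v -0.464 0.81 0.34
v 0.244 -0.071 1.514
v -1.019 0.616 0.529
v -0.312 -0.265 1.704
v -1.447 0.175 0.456
v -0.739 -0.706 1.631
v -1.583 -0.343 0.149
v -0.875 -1.224 1.323
v -1.375 -0.742 -0.275
v -0.668 -1.623 0.899
v -0.904 -0.869 -0.654
v -0.196 -1.75 0.52
v -0.348 -0.675 -0.844
v 0.359 -1.556 0.331
v 0.079 -0.234 -0.771
v 0.787 -1.115 0.404
v 1.923 2.779 -4.663
v 1.204 2.582 -3.61
v 1.895 3.608 -4.527
v 1.176 3.41 -3.474
v 3.624 2.65 -3.526
v 2.905 2.452 -2.473
v 3.596 3.478 -3.39
v 2.877 3.281 -2.337
f 2 1 5
f 2 5 3
f 3 5 6
f 3 6 4
f 5 1 7
f 5 7 6
f 6 7 8
f 6 8 4
f 7 1 9
f 7 9 8
f 8 9 10
f 8 10 4
f 9 1 11
f 9 11 10
f 10 11 12
f 10 12 4
f 11 1 13
f 11 13 12
f 12 13 14
f 12 14 4
f 13 1 15
f 13 15 14
f 14 15 16
f 14 16 4
f 15 1 17
f 15 17 16
f 16 17 18
f 16 18 4
f 17 1 19
f 17 19 18
f 18 19 20
f 18 20 4
f 19 1 21
f 19 21 20
f 20 21 22
f 20 22 4
f 21 1 23
f 21 23 22
f 22 23 24
f 22 24 4
f 23 1 25
f 23 25 24
f 24 25 26
f 24 26 4
f 25 1 27
f 25 27 26
f 26 27 28
f 26 28 4
f 27 1 29
f 27 29 28
f 28 29 30
f 28 30 4
f 29 1 31
f 29 31 30
f 30 31 32
f 30 32 4
f 31 1 2
f 31 2 32
f 32 2 3
f 32 3 4
f 34 33 37
f 34 37 35
f 35 37 38
f 35 38 36
f 37 33 39
f 37 39 38
f 38 39 40
f 38 40 36
f 39 33 41
f 39 41 40
f 40 41 42
f 40 42 36
f 41 33 43
f 41 43 42
f 42 43 44
f 42 44 36
f 43 33 45
f 43 45 44
f 44 45 46
f 44 46 36
f 45 33 47
f 45 47 46
f 46 47 48
f 46 48 36
f 47 33 49
f 47 49 48
f 48 49 50
f 48 50 36
f 49 33 51
f 49 51 50
f 50 51 52
f 50 52 36
f 51 33 53
f 51 53 52
f 52 53 54
f 52 54 36
f 53 33 34
f 53 34 54
f 54 34 35
f 54 35 36
f 56 58 55
f 59 56 55
f 55 58 57
f 57 59 55
f 56 62 58
f 60 56 59
f 60 62 56
f 58 62 57
f 61 59 57
f 57 62 61
f 61 60 59
f 62 60 61

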